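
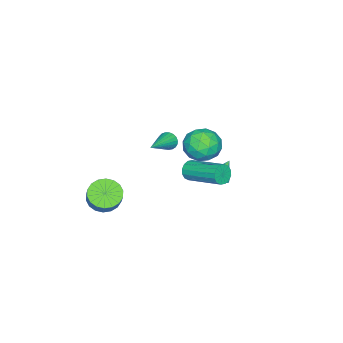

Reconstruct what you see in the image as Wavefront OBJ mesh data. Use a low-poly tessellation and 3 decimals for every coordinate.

v 1.652 2.184 0.836
v 1.874 1.953 1.344
v 2.25 3.966 2.092
v 2.028 4.196 1.584
v 2.118 1.978 1.154
v 2.494 3.991 1.901
v 2.237 2.058 0.878
v 2.614 4.071 1.626
v 2.2 2.172 0.592
v 2.576 4.185 1.339
v 2.015 2.289 0.37
v 2.392 4.301 1.118
v 1.734 2.377 0.274
v 2.11 4.39 1.022
v 1.43 2.414 0.328
v 1.806 4.427 1.076
v 1.186 2.389 0.519
v 1.562 4.402 1.266
v 1.066 2.309 0.794
v 1.443 4.322 1.542
v 1.104 2.195 1.081
v 1.48 4.208 1.828
v 1.288 2.079 1.302
v 1.665 4.091 2.05
v 1.57 1.99 1.398
v 1.946 4.003 2.146
v -2.081 1.918 -0.131
v -1.637 1.472 0.763
v -2.023 0.348 -0.943
v -1.579 -0.098 -0.049
v -2.62 0.236 -0.034
v -2.656 1.206 0.469
v -1.004 0.614 -0.649
v -1.04 1.584 -0.146
v -0.971 0.666 0.443
v -1.969 0.432 0.823
v -1.691 1.388 -1.003
v -2.689 1.154 -0.623
v -1.864 1.833 0.388
v -1.796 -0.013 -0.568
v -2.408 0.183 -0.558
v -2.146 -0.079 -0.033
v -2.463 1.677 0.214
v -2.202 1.415 0.74
v -2.78 0.688 0.271
v -1.458 0.405 -0.92
v -1.197 0.143 -0.394
v -1.514 1.899 -0.147
v -1.252 1.637 0.378
v -0.88 1.132 -0.451
v -1.212 1.097 0.725
v -1.177 0.174 0.247
v -0.84 0.592 -0.105
v -0.861 1.163 0.19
v -1.798 0.96 0.948
v -1.764 0.037 0.471
v -2.376 0.233 0.48
v -2.397 0.803 0.775
v -1.407 0.486 0.76
v -1.896 1.783 -0.651
v -1.862 0.86 -1.128
v -1.263 1.017 -0.955
v -1.284 1.587 -0.66
v -2.483 1.646 -0.427
v -2.448 0.723 -0.905
v -2.799 0.657 -0.37
v -2.82 1.228 -0.075
v -2.253 1.334 -0.94
v -3.33 -2.001 -1.919
v -3.134 -2.316 -2.365
v -1.39 -1.919 -1.121
v -3.109 -2.091 -2.448
v -3.123 -1.85 -2.439
v -3.172 -1.636 -2.341
v -3.249 -1.484 -2.17
v -3.34 -1.422 -1.955
v -3.429 -1.46 -1.734
v -3.501 -1.592 -1.545
v -3.544 -1.794 -1.421
v -3.55 -2.032 -1.383
v -3.517 -2.265 -1.438
v -3.453 -2.452 -1.575
v -3.367 -2.561 -1.773
v -3.275 -2.573 -1.995
v -3.192 -2.486 -2.205
v 0.395 3.071 -0.24
v 0.765 2.693 0.065
v -0.135 3.389 0.8
v 0.911 2.946 0.062
v 0.938 3.228 -0.011
v 0.841 3.473 -0.136
v 0.642 3.627 -0.284
v 0.387 3.652 -0.423
v 0.133 3.545 -0.519
v -0.061 3.329 -0.552
v -0.15 3.053 -0.513
v -0.114 2.782 -0.411
v 0.039 2.577 -0.271
v 0.273 2.485 -0.123
v 0.535 2.527 -0.002
v 1.075 -3.279 -3.98
v 1.702 -3.977 -4.031
v 2.313 -3.498 -3.051
v 1.685 -2.801 -3
v 1.869 -3.684 -4.278
v 2.48 -3.205 -3.298
v 1.878 -3.31 -4.466
v 2.489 -2.831 -3.486
v 1.729 -2.93 -4.558
v 2.339 -2.452 -3.578
v 1.449 -2.62 -4.535
v 2.06 -2.141 -3.556
v 1.095 -2.44 -4.403
v 1.706 -1.961 -3.423
v 0.738 -2.426 -4.186
v 1.349 -1.948 -3.207
v 0.447 -2.582 -3.929
v 1.058 -2.103 -2.949
v 0.28 -2.875 -3.682
v 0.891 -2.396 -2.702
v 0.271 -3.249 -3.494
v 0.882 -2.77 -2.514
v 0.421 -3.628 -3.402
v 1.031 -3.15 -2.422
v 0.7 -3.939 -3.424
v 1.311 -3.46 -2.445
v 1.054 -4.119 -3.557
v 1.665 -3.64 -2.577
v 1.411 -4.132 -3.773
v 2.022 -3.654 -2.794
f 2 1 5
f 2 5 3
f 3 5 6
f 3 6 4
f 5 1 7
f 5 7 6
f 6 7 8
f 6 8 4
f 7 1 9
f 7 9 8
f 8 9 10
f 8 10 4
f 9 1 11
f 9 11 10
f 10 11 12
f 10 12 4
f 11 1 13
f 11 13 12
f 12 13 14
f 12 14 4
f 13 1 15
f 13 15 14
f 14 15 16
f 14 16 4
f 15 1 17
f 15 17 16
f 16 17 18
f 16 18 4
f 17 1 19
f 17 19 18
f 18 19 20
f 18 20 4
f 19 1 21
f 19 21 20
f 20 21 22
f 20 22 4
f 21 1 23
f 21 23 22
f 22 23 24
f 22 24 4
f 23 1 25
f 23 25 24
f 24 25 26
f 24 26 4
f 25 1 2
f 25 2 26
f 26 2 3
f 26 3 4
f 27 64 43
f 64 38 67
f 43 67 32
f 64 67 43
f 27 43 39
f 43 32 44
f 39 44 28
f 43 44 39
f 27 39 48
f 39 28 49
f 48 49 34
f 39 49 48
f 27 48 60
f 48 34 63
f 60 63 37
f 48 63 60
f 27 60 64
f 60 37 68
f 64 68 38
f 60 68 64
f 28 44 55
f 44 32 58
f 55 58 36
f 44 58 55
f 32 67 45
f 67 38 66
f 45 66 31
f 67 66 45
f 38 68 65
f 68 37 61
f 65 61 29
f 68 61 65
f 37 63 62
f 63 34 50
f 62 50 33
f 63 50 62
f 34 49 54
f 49 28 51
f 54 51 35
f 49 51 54
f 30 56 42
f 56 36 57
f 42 57 31
f 56 57 42
f 30 42 40
f 42 31 41
f 40 41 29
f 42 41 40
f 30 40 47
f 40 29 46
f 47 46 33
f 40 46 47
f 30 47 52
f 47 33 53
f 52 53 35
f 47 53 52
f 30 52 56
f 52 35 59
f 56 59 36
f 52 59 56
f 31 57 45
f 57 36 58
f 45 58 32
f 57 58 45
f 29 41 65
f 41 31 66
f 65 66 38
f 41 66 65
f 33 46 62
f 46 29 61
f 62 61 37
f 46 61 62
f 35 53 54
f 53 33 50
f 54 50 34
f 53 50 54
f 36 59 55
f 59 35 51
f 55 51 28
f 59 51 55
f 70 69 72
f 70 72 71
f 72 69 73
f 72 73 71
f 73 69 74
f 73 74 71
f 74 69 75
f 74 75 71
f 75 69 76
f 75 76 71
f 76 69 77
f 76 77 71
f 77 69 78
f 77 78 71
f 78 69 79
f 78 79 71
f 79 69 80
f 79 80 71
f 80 69 81
f 80 81 71
f 81 69 82
f 81 82 71
f 82 69 83
f 82 83 71
f 83 69 84
f 83 84 71
f 84 69 85
f 84 85 71
f 85 69 70
f 85 70 71
f 87 86 89
f 87 89 88
f 89 86 90
f 89 90 88
f 90 86 91
f 90 91 88
f 91 86 92
f 91 92 88
f 92 86 93
f 92 93 88
f 93 86 94
f 93 94 88
f 94 86 95
f 94 95 88
f 95 86 96
f 95 96 88
f 96 86 97
f 96 97 88
f 97 86 98
f 97 98 88
f 98 86 99
f 98 99 88
f 99 86 100
f 99 100 88
f 100 86 87
f 100 87 88
f 102 101 105
f 102 105 103
f 103 105 106
f 103 106 104
f 105 101 107
f 105 107 106
f 106 107 108
f 106 108 104
f 107 101 109
f 107 109 108
f 108 109 110
f 108 110 104
f 109 101 111
f 109 111 110
f 110 111 112
f 110 112 104
f 111 101 113
f 111 113 112
f 112 113 114
f 112 114 104
f 113 101 115
f 113 115 114
f 114 115 116
f 114 116 104
f 115 101 117
f 115 117 116
f 116 117 118
f 116 118 104
f 117 101 119
f 117 119 118
f 118 119 120
f 118 120 104
f 119 101 121
f 119 121 120
f 120 121 122
f 120 122 104
f 121 101 123
f 121 123 122
f 122 123 124
f 122 124 104
f 123 101 125
f 123 125 124
f 124 125 126
f 124 126 104
f 125 101 127
f 125 127 126
f 126 127 128
f 126 128 104
f 127 101 129
f 127 129 128
f 128 129 130
f 128 130 104
f 129 101 102
f 129 102 130
f 130 102 103
f 130 103 104



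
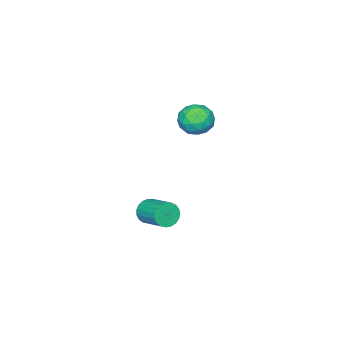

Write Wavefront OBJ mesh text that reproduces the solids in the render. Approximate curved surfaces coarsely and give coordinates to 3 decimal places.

v -3.558 -0.326 3.341
v -2.631 -0.731 2.985
v -3.789 -1.729 4.335
v -2.862 -2.134 3.979
v -2.86 -1.272 4.617
v -2.718 -0.405 4.003
v -3.702 -2.055 3.317
v -3.56 -1.188 2.703
v -2.72 -1.8 2.97
v -2.2 -1.316 3.773
v -4.22 -1.144 3.547
v -3.7 -0.66 4.35
v -3.074 -0.405 3.076
v -3.346 -2.055 4.244
v -3.345 -1.548 4.62
v -2.8 -1.786 4.41
v -3.125 -0.214 3.674
v -2.58 -0.452 3.464
v -2.715 -0.77 4.424
v -3.84 -2.008 3.856
v -3.295 -2.246 3.646
v -3.62 -0.674 2.91
v -3.075 -0.912 2.7
v -3.705 -1.69 2.896
v -2.582 -1.271 2.857
v -2.718 -2.096 3.442
v -3.212 -2.05 3.053
v -3.128 -1.54 2.692
v -2.276 -0.987 3.329
v -2.412 -1.812 3.914
v -2.411 -1.305 4.289
v -2.327 -0.796 3.928
v -2.329 -1.615 3.321
v -4.008 -0.648 3.406
v -4.144 -1.473 3.991
v -4.093 -1.664 3.392
v -4.009 -1.155 3.031
v -3.702 -0.364 3.878
v -3.838 -1.189 4.463
v -3.292 -0.92 4.628
v -3.208 -0.41 4.267
v -4.091 -0.845 3.999
v -1.474 -3.034 -3.5
v -1.025 -3.384 -2.91
v -0.636 -1.777 -2.251
v -1.086 -1.426 -2.84
v -0.794 -3.338 -3.157
v -0.406 -1.731 -2.498
v -0.681 -3.24 -3.464
v -0.293 -1.633 -2.805
v -0.706 -3.106 -3.776
v -0.317 -1.499 -3.117
v -0.863 -2.959 -4.041
v -0.474 -1.352 -3.382
v -1.126 -2.825 -4.212
v -0.737 -1.218 -3.553
v -1.449 -2.728 -4.26
v -1.061 -1.121 -3.601
v -1.776 -2.683 -4.176
v -1.388 -1.076 -3.517
v -2.052 -2.699 -3.976
v -1.663 -1.092 -3.317
v -2.227 -2.772 -3.693
v -1.839 -1.165 -3.034
v -2.272 -2.891 -3.376
v -1.884 -1.284 -2.717
v -2.18 -3.035 -3.081
v -1.791 -1.428 -2.422
v -1.965 -3.178 -2.859
v -1.576 -1.571 -2.199
v -1.665 -3.296 -2.747
v -1.277 -1.689 -2.087
v -1.333 -3.369 -2.765
v -0.944 -1.762 -2.106
f 1 38 17
f 38 12 41
f 17 41 6
f 38 41 17
f 1 17 13
f 17 6 18
f 13 18 2
f 17 18 13
f 1 13 22
f 13 2 23
f 22 23 8
f 13 23 22
f 1 22 34
f 22 8 37
f 34 37 11
f 22 37 34
f 1 34 38
f 34 11 42
f 38 42 12
f 34 42 38
f 2 18 29
f 18 6 32
f 29 32 10
f 18 32 29
f 6 41 19
f 41 12 40
f 19 40 5
f 41 40 19
f 12 42 39
f 42 11 35
f 39 35 3
f 42 35 39
f 11 37 36
f 37 8 24
f 36 24 7
f 37 24 36
f 8 23 28
f 23 2 25
f 28 25 9
f 23 25 28
f 4 30 16
f 30 10 31
f 16 31 5
f 30 31 16
f 4 16 14
f 16 5 15
f 14 15 3
f 16 15 14
f 4 14 21
f 14 3 20
f 21 20 7
f 14 20 21
f 4 21 26
f 21 7 27
f 26 27 9
f 21 27 26
f 4 26 30
f 26 9 33
f 30 33 10
f 26 33 30
f 5 31 19
f 31 10 32
f 19 32 6
f 31 32 19
f 3 15 39
f 15 5 40
f 39 40 12
f 15 40 39
f 7 20 36
f 20 3 35
f 36 35 11
f 20 35 36
f 9 27 28
f 27 7 24
f 28 24 8
f 27 24 28
f 10 33 29
f 33 9 25
f 29 25 2
f 33 25 29
f 44 43 47
f 44 47 45
f 45 47 48
f 45 48 46
f 47 43 49
f 47 49 48
f 48 49 50
f 48 50 46
f 49 43 51
f 49 51 50
f 50 51 52
f 50 52 46
f 51 43 53
f 51 53 52
f 52 53 54
f 52 54 46
f 53 43 55
f 53 55 54
f 54 55 56
f 54 56 46
f 55 43 57
f 55 57 56
f 56 57 58
f 56 58 46
f 57 43 59
f 57 59 58
f 58 59 60
f 58 60 46
f 59 43 61
f 59 61 60
f 60 61 62
f 60 62 46
f 61 43 63
f 61 63 62
f 62 63 64
f 62 64 46
f 63 43 65
f 63 65 64
f 64 65 66
f 64 66 46
f 65 43 67
f 65 67 66
f 66 67 68
f 66 68 46
f 67 43 69
f 67 69 68
f 68 69 70
f 68 70 46
f 69 43 71
f 69 71 70
f 70 71 72
f 70 72 46
f 71 43 73
f 71 73 72
f 72 73 74
f 72 74 46
f 73 43 44
f 73 44 74
f 74 44 45
f 74 45 46



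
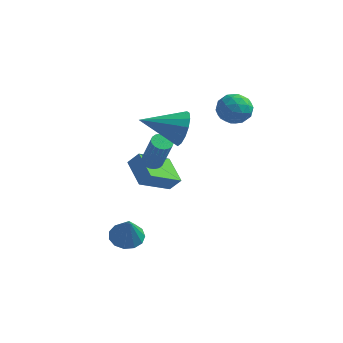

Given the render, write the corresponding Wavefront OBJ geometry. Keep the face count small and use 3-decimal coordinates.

v 0.302 0.917 0.834
v 0.646 1.319 0.817
v 1.383 0.766 2.649
v 1.038 0.363 2.666
v 0.458 1.415 0.922
v 1.195 0.862 2.753
v 0.239 1.413 1.009
v 0.975 0.86 2.841
v 0.032 1.312 1.062
v 0.769 0.759 2.894
v -0.121 1.133 1.07
v 0.616 0.58 2.901
v -0.191 0.911 1.031
v 0.546 0.358 2.862
v -0.163 0.69 0.953
v 0.574 0.137 2.784
v -0.043 0.514 0.851
v 0.694 -0.039 2.683
v 0.145 0.418 0.747
v 0.882 -0.135 2.578
v 0.365 0.42 0.659
v 1.101 -0.133 2.491
v 0.571 0.521 0.606
v 1.308 -0.032 2.438
v 0.724 0.7 0.599
v 1.461 0.147 2.43
v 0.794 0.922 0.638
v 1.531 0.369 2.469
v 0.766 1.143 0.716
v 1.503 0.59 2.547
v 3.304 3.946 3.551
v 3.995 3.444 3.197
v 2.985 2.836 4.503
v 3.676 2.334 4.149
v 3.862 3.091 4.646
v 4.06 3.778 4.058
v 2.92 2.502 3.642
v 3.118 3.189 3.054
v 3.758 2.552 3.253
v 4.341 2.916 3.873
v 2.639 3.364 3.827
v 3.222 3.728 4.447
v 3.677 3.793 3.291
v 3.303 2.487 4.409
v 3.412 2.933 4.702
v 3.818 2.637 4.493
v 3.715 3.989 3.796
v 4.122 3.694 3.588
v 4.044 3.486 4.44
v 2.858 2.586 4.112
v 3.265 2.291 3.904
v 3.162 3.643 3.207
v 3.568 3.347 2.998
v 2.936 2.794 3.26
v 3.945 2.973 3.115
v 3.757 2.32 3.675
v 3.313 2.419 3.377
v 3.429 2.823 3.031
v 4.287 3.187 3.48
v 4.1 2.534 4.039
v 4.209 2.98 4.332
v 4.325 3.383 3.986
v 4.148 2.662 3.513
v 2.88 3.746 3.661
v 2.693 3.093 4.22
v 2.655 2.897 3.714
v 2.771 3.3 3.368
v 3.223 3.96 4.025
v 3.035 3.307 4.585
v 3.551 3.457 4.669
v 3.667 3.861 4.323
v 2.832 3.618 4.187
v 0.15 -1.767 -2.629
v 0.634 -1.097 -2.48
v 0.55 -2.393 -1.111
v 0.202 -0.987 -2.321
v -0.246 -1.125 -2.26
v -0.569 -1.467 -2.316
v -0.664 -1.904 -2.471
v -0.5 -2.297 -2.677
v -0.129 -2.523 -2.867
v 0.329 -2.508 -2.982
v 0.731 -2.258 -2.985
v 0.949 -1.852 -2.875
v 0.913 -1.42 -2.687
v -0.184 0.481 -0.612
v -1.216 1.524 0.025
v 0.722 2.024 -1.673
v -0.31 3.067 -1.036
v 0.35 0.613 0.036
v -0.682 1.656 0.673
v 1.256 2.156 -1.025
v 0.224 3.199 -0.388
v 1.951 0.533 3.636
v 2.408 0.318 4.51
v 0.209 -0.373 4.324
v 2.192 0.789 4.583
v 1.911 1.191 4.401
v 1.641 1.416 4.015
v 1.454 1.405 3.527
v 1.4 1.161 3.068
v 1.493 0.748 2.761
v 1.71 0.277 2.689
v 1.99 -0.125 2.871
v 2.26 -0.351 3.257
v 2.448 -0.34 3.745
v 2.502 -0.095 4.204
f 2 1 5
f 2 5 3
f 3 5 6
f 3 6 4
f 5 1 7
f 5 7 6
f 6 7 8
f 6 8 4
f 7 1 9
f 7 9 8
f 8 9 10
f 8 10 4
f 9 1 11
f 9 11 10
f 10 11 12
f 10 12 4
f 11 1 13
f 11 13 12
f 12 13 14
f 12 14 4
f 13 1 15
f 13 15 14
f 14 15 16
f 14 16 4
f 15 1 17
f 15 17 16
f 16 17 18
f 16 18 4
f 17 1 19
f 17 19 18
f 18 19 20
f 18 20 4
f 19 1 21
f 19 21 20
f 20 21 22
f 20 22 4
f 21 1 23
f 21 23 22
f 22 23 24
f 22 24 4
f 23 1 25
f 23 25 24
f 24 25 26
f 24 26 4
f 25 1 27
f 25 27 26
f 26 27 28
f 26 28 4
f 27 1 29
f 27 29 28
f 28 29 30
f 28 30 4
f 29 1 2
f 29 2 30
f 30 2 3
f 30 3 4
f 31 68 47
f 68 42 71
f 47 71 36
f 68 71 47
f 31 47 43
f 47 36 48
f 43 48 32
f 47 48 43
f 31 43 52
f 43 32 53
f 52 53 38
f 43 53 52
f 31 52 64
f 52 38 67
f 64 67 41
f 52 67 64
f 31 64 68
f 64 41 72
f 68 72 42
f 64 72 68
f 32 48 59
f 48 36 62
f 59 62 40
f 48 62 59
f 36 71 49
f 71 42 70
f 49 70 35
f 71 70 49
f 42 72 69
f 72 41 65
f 69 65 33
f 72 65 69
f 41 67 66
f 67 38 54
f 66 54 37
f 67 54 66
f 38 53 58
f 53 32 55
f 58 55 39
f 53 55 58
f 34 60 46
f 60 40 61
f 46 61 35
f 60 61 46
f 34 46 44
f 46 35 45
f 44 45 33
f 46 45 44
f 34 44 51
f 44 33 50
f 51 50 37
f 44 50 51
f 34 51 56
f 51 37 57
f 56 57 39
f 51 57 56
f 34 56 60
f 56 39 63
f 60 63 40
f 56 63 60
f 35 61 49
f 61 40 62
f 49 62 36
f 61 62 49
f 33 45 69
f 45 35 70
f 69 70 42
f 45 70 69
f 37 50 66
f 50 33 65
f 66 65 41
f 50 65 66
f 39 57 58
f 57 37 54
f 58 54 38
f 57 54 58
f 40 63 59
f 63 39 55
f 59 55 32
f 63 55 59
f 74 73 76
f 74 76 75
f 76 73 77
f 76 77 75
f 77 73 78
f 77 78 75
f 78 73 79
f 78 79 75
f 79 73 80
f 79 80 75
f 80 73 81
f 80 81 75
f 81 73 82
f 81 82 75
f 82 73 83
f 82 83 75
f 83 73 84
f 83 84 75
f 84 73 85
f 84 85 75
f 85 73 74
f 85 74 75
f 87 89 86
f 90 87 86
f 86 89 88
f 88 90 86
f 87 93 89
f 91 87 90
f 91 93 87
f 89 93 88
f 92 90 88
f 88 93 92
f 92 91 90
f 93 91 92
f 95 94 97
f 95 97 96
f 97 94 98
f 97 98 96
f 98 94 99
f 98 99 96
f 99 94 100
f 99 100 96
f 100 94 101
f 100 101 96
f 101 94 102
f 101 102 96
f 102 94 103
f 102 103 96
f 103 94 104
f 103 104 96
f 104 94 105
f 104 105 96
f 105 94 106
f 105 106 96
f 106 94 107
f 106 107 96
f 107 94 95
f 107 95 96



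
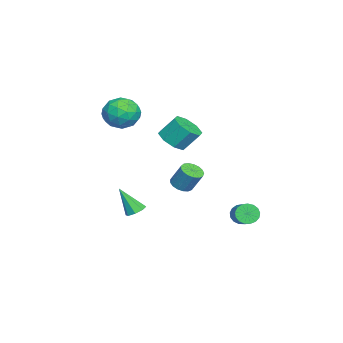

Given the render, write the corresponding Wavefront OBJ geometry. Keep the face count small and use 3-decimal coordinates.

v 2.302 -0.159 2.126
v 3.135 0.099 2.008
v 3.03 0.898 3.015
v 2.198 0.639 3.134
v 2.697 0.476 1.663
v 2.592 1.275 2.67
v 2.027 0.481 1.59
v 1.922 1.28 2.597
v 1.519 0.111 1.831
v 1.414 0.91 2.838
v 1.47 -0.418 2.245
v 1.365 0.381 3.252
v 1.908 -0.795 2.59
v 1.803 0.004 3.597
v 2.578 -0.8 2.663
v 2.473 -0.001 3.67
v 3.086 -0.43 2.422
v 2.981 0.369 3.429
v -1.485 -2.518 2.423
v -0.832 -2.975 1.673
v -2.008 -4.125 2.947
v -1.355 -4.582 2.197
v -0.922 -4.069 3.061
v -0.598 -3.076 2.737
v -2.242 -4.024 1.883
v -1.918 -3.031 1.559
v -1.3 -3.905 1.34
v -0.484 -3.934 2.067
v -2.356 -3.166 2.553
v -1.54 -3.195 3.28
v -1.112 -2.606 2.002
v -1.728 -4.494 2.618
v -1.472 -4.193 3.125
v -1.089 -4.462 2.685
v -0.975 -2.665 2.627
v -0.592 -2.934 2.186
v -0.644 -3.577 3.002
v -2.248 -4.166 2.434
v -1.865 -4.435 1.993
v -1.751 -2.638 1.935
v -1.368 -2.907 1.495
v -2.196 -3.523 1.618
v -1.004 -3.421 1.366
v -1.312 -4.365 1.674
v -1.833 -4.037 1.489
v -1.643 -3.454 1.299
v -0.525 -3.438 1.793
v -0.832 -4.382 2.101
v -0.577 -4.081 2.609
v -0.387 -3.497 2.418
v -0.8 -3.985 1.597
v -2.008 -2.718 2.519
v -2.315 -3.662 2.827
v -2.453 -3.603 2.202
v -2.263 -3.019 2.011
v -1.528 -2.735 2.946
v -1.836 -3.679 3.254
v -1.197 -3.646 3.321
v -1.007 -3.063 3.131
v -2.04 -3.115 3.023
v -1.478 -0.403 -2.589
v -1.08 0.019 -2.904
v -0.824 0.644 -1.747
v -1.222 0.223 -1.431
v -1.364 0.158 -2.917
v -1.107 0.783 -1.76
v -1.673 0.169 -2.854
v -1.416 0.794 -1.697
v -1.938 0.049 -2.731
v -1.681 0.674 -1.574
v -2.097 -0.174 -2.575
v -1.841 0.451 -1.417
v -2.115 -0.45 -2.422
v -1.858 0.175 -1.265
v -1.987 -0.715 -2.307
v -1.73 -0.09 -1.15
v -1.742 -0.908 -2.257
v -1.486 -0.283 -1.1
v -1.437 -0.986 -2.283
v -1.181 -0.361 -1.125
v -1.141 -0.93 -2.379
v -0.885 -0.305 -1.221
v -0.923 -0.753 -2.523
v -0.666 -0.128 -1.365
v -0.832 -0.496 -2.682
v -0.575 0.129 -1.525
v -0.888 -0.217 -2.82
v -0.632 0.408 -1.662
v 0.377 -2.423 -3.875
v 0.88 -2.714 -4.025
v 0.303 -3.317 -2.385
v 0.964 -2.329 -3.79
v 0.704 -1.998 -3.604
v 0.252 -1.917 -3.578
v -0.126 -2.132 -3.726
v -0.209 -2.517 -3.961
v 0.051 -2.847 -4.146
v 0.502 -2.929 -4.173
v -0.837 2.893 -4.204
v -0.454 2.519 -4.59
v 0.441 2.933 -4.101
v 0.057 3.307 -3.716
v -0.488 2.787 -4.754
v 0.407 3.201 -4.266
v -0.602 3.079 -4.792
v 0.292 3.493 -4.304
v -0.77 3.328 -4.696
v 0.124 3.742 -4.207
v -0.954 3.478 -4.487
v -0.059 3.892 -3.998
v -1.11 3.494 -4.213
v -0.216 3.908 -3.725
v -1.205 3.372 -3.937
v -0.31 3.786 -3.449
v -1.215 3.141 -3.722
v -0.32 3.554 -3.234
v -1.138 2.852 -3.618
v -0.244 3.266 -3.13
v -0.993 2.573 -3.648
v -0.098 2.987 -3.16
v -0.812 2.368 -3.806
v 0.083 2.781 -3.317
v -0.637 2.283 -4.054
v 0.258 2.696 -3.566
v -0.508 2.337 -4.337
v 0.387 2.751 -3.849
f 2 1 5
f 2 5 3
f 3 5 6
f 3 6 4
f 5 1 7
f 5 7 6
f 6 7 8
f 6 8 4
f 7 1 9
f 7 9 8
f 8 9 10
f 8 10 4
f 9 1 11
f 9 11 10
f 10 11 12
f 10 12 4
f 11 1 13
f 11 13 12
f 12 13 14
f 12 14 4
f 13 1 15
f 13 15 14
f 14 15 16
f 14 16 4
f 15 1 17
f 15 17 16
f 16 17 18
f 16 18 4
f 17 1 2
f 17 2 18
f 18 2 3
f 18 3 4
f 19 56 35
f 56 30 59
f 35 59 24
f 56 59 35
f 19 35 31
f 35 24 36
f 31 36 20
f 35 36 31
f 19 31 40
f 31 20 41
f 40 41 26
f 31 41 40
f 19 40 52
f 40 26 55
f 52 55 29
f 40 55 52
f 19 52 56
f 52 29 60
f 56 60 30
f 52 60 56
f 20 36 47
f 36 24 50
f 47 50 28
f 36 50 47
f 24 59 37
f 59 30 58
f 37 58 23
f 59 58 37
f 30 60 57
f 60 29 53
f 57 53 21
f 60 53 57
f 29 55 54
f 55 26 42
f 54 42 25
f 55 42 54
f 26 41 46
f 41 20 43
f 46 43 27
f 41 43 46
f 22 48 34
f 48 28 49
f 34 49 23
f 48 49 34
f 22 34 32
f 34 23 33
f 32 33 21
f 34 33 32
f 22 32 39
f 32 21 38
f 39 38 25
f 32 38 39
f 22 39 44
f 39 25 45
f 44 45 27
f 39 45 44
f 22 44 48
f 44 27 51
f 48 51 28
f 44 51 48
f 23 49 37
f 49 28 50
f 37 50 24
f 49 50 37
f 21 33 57
f 33 23 58
f 57 58 30
f 33 58 57
f 25 38 54
f 38 21 53
f 54 53 29
f 38 53 54
f 27 45 46
f 45 25 42
f 46 42 26
f 45 42 46
f 28 51 47
f 51 27 43
f 47 43 20
f 51 43 47
f 62 61 65
f 62 65 63
f 63 65 66
f 63 66 64
f 65 61 67
f 65 67 66
f 66 67 68
f 66 68 64
f 67 61 69
f 67 69 68
f 68 69 70
f 68 70 64
f 69 61 71
f 69 71 70
f 70 71 72
f 70 72 64
f 71 61 73
f 71 73 72
f 72 73 74
f 72 74 64
f 73 61 75
f 73 75 74
f 74 75 76
f 74 76 64
f 75 61 77
f 75 77 76
f 76 77 78
f 76 78 64
f 77 61 79
f 77 79 78
f 78 79 80
f 78 80 64
f 79 61 81
f 79 81 80
f 80 81 82
f 80 82 64
f 81 61 83
f 81 83 82
f 82 83 84
f 82 84 64
f 83 61 85
f 83 85 84
f 84 85 86
f 84 86 64
f 85 61 87
f 85 87 86
f 86 87 88
f 86 88 64
f 87 61 62
f 87 62 88
f 88 62 63
f 88 63 64
f 90 89 92
f 90 92 91
f 92 89 93
f 92 93 91
f 93 89 94
f 93 94 91
f 94 89 95
f 94 95 91
f 95 89 96
f 95 96 91
f 96 89 97
f 96 97 91
f 97 89 98
f 97 98 91
f 98 89 90
f 98 90 91
f 100 99 103
f 100 103 101
f 101 103 104
f 101 104 102
f 103 99 105
f 103 105 104
f 104 105 106
f 104 106 102
f 105 99 107
f 105 107 106
f 106 107 108
f 106 108 102
f 107 99 109
f 107 109 108
f 108 109 110
f 108 110 102
f 109 99 111
f 109 111 110
f 110 111 112
f 110 112 102
f 111 99 113
f 111 113 112
f 112 113 114
f 112 114 102
f 113 99 115
f 113 115 114
f 114 115 116
f 114 116 102
f 115 99 117
f 115 117 116
f 116 117 118
f 116 118 102
f 117 99 119
f 117 119 118
f 118 119 120
f 118 120 102
f 119 99 121
f 119 121 120
f 120 121 122
f 120 122 102
f 121 99 123
f 121 123 122
f 122 123 124
f 122 124 102
f 123 99 125
f 123 125 124
f 124 125 126
f 124 126 102
f 125 99 100
f 125 100 126
f 126 100 101
f 126 101 102



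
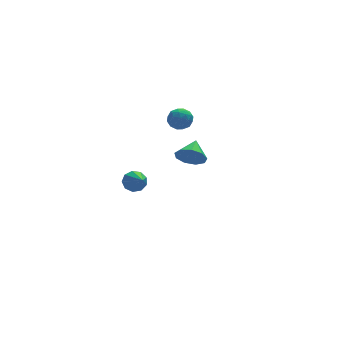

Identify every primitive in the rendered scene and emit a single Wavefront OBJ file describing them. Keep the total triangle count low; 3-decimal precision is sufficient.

v -1.504 -3.596 2.226
v -0.879 -3.757 1.787
v -0.936 -2.724 2.714
v -1.195 -3.41 1.534
v -1.656 -3.149 1.604
v -2.045 -3.098 1.966
v -2.181 -3.28 2.448
v -2.001 -3.61 2.827
v -1.587 -3.933 2.924
v -1.135 -4.099 2.694
v -0.855 -4.029 2.245
v -0.257 2.709 1.363
v 0.238 2.407 1.743
v -0.318 1.793 0.717
v 0.177 1.491 1.097
v -0.451 1.603 1.371
v -0.413 2.169 1.77
v 0.333 2.031 0.69
v 0.371 2.597 1.089
v 0.603 1.988 1.328
v 0.119 1.724 1.749
v -0.199 2.476 0.711
v -0.683 2.212 1.132
v -0.004 2.639 1.61
v -0.076 1.561 0.85
v -0.445 1.627 1.011
v -0.154 1.45 1.235
v -0.387 2.499 1.625
v -0.096 2.321 1.849
v -0.501 1.849 1.63
v 0.016 1.879 0.611
v 0.307 1.701 0.835
v 0.074 2.75 1.225
v 0.365 2.573 1.449
v 0.421 2.351 0.83
v 0.502 2.215 1.589
v 0.466 1.676 1.21
v 0.557 1.993 0.97
v 0.579 2.326 1.205
v 0.217 2.06 1.837
v 0.181 1.521 1.457
v -0.188 1.587 1.618
v -0.166 1.92 1.852
v 0.431 1.813 1.592
v -0.261 2.679 1.003
v -0.297 2.14 0.623
v 0.086 2.28 0.608
v 0.108 2.613 0.842
v -0.546 2.524 1.25
v -0.582 1.985 0.871
v -0.659 1.874 1.255
v -0.637 2.207 1.49
v -0.511 2.387 0.868
v -1.939 3.618 -3.873
v -1.523 3.891 -3.439
v -2.041 1.922 -2.707
v -1.949 3.992 -3.329
v -2.37 3.918 -3.473
v -2.59 3.704 -3.804
v -2.506 3.449 -4.167
v -2.156 3.274 -4.392
v -1.705 3.259 -4.375
v -1.364 3.412 -4.122
v -1.292 3.662 -3.753
f 2 1 4
f 2 4 3
f 4 1 5
f 4 5 3
f 5 1 6
f 5 6 3
f 6 1 7
f 6 7 3
f 7 1 8
f 7 8 3
f 8 1 9
f 8 9 3
f 9 1 10
f 9 10 3
f 10 1 11
f 10 11 3
f 11 1 2
f 11 2 3
f 12 49 28
f 49 23 52
f 28 52 17
f 49 52 28
f 12 28 24
f 28 17 29
f 24 29 13
f 28 29 24
f 12 24 33
f 24 13 34
f 33 34 19
f 24 34 33
f 12 33 45
f 33 19 48
f 45 48 22
f 33 48 45
f 12 45 49
f 45 22 53
f 49 53 23
f 45 53 49
f 13 29 40
f 29 17 43
f 40 43 21
f 29 43 40
f 17 52 30
f 52 23 51
f 30 51 16
f 52 51 30
f 23 53 50
f 53 22 46
f 50 46 14
f 53 46 50
f 22 48 47
f 48 19 35
f 47 35 18
f 48 35 47
f 19 34 39
f 34 13 36
f 39 36 20
f 34 36 39
f 15 41 27
f 41 21 42
f 27 42 16
f 41 42 27
f 15 27 25
f 27 16 26
f 25 26 14
f 27 26 25
f 15 25 32
f 25 14 31
f 32 31 18
f 25 31 32
f 15 32 37
f 32 18 38
f 37 38 20
f 32 38 37
f 15 37 41
f 37 20 44
f 41 44 21
f 37 44 41
f 16 42 30
f 42 21 43
f 30 43 17
f 42 43 30
f 14 26 50
f 26 16 51
f 50 51 23
f 26 51 50
f 18 31 47
f 31 14 46
f 47 46 22
f 31 46 47
f 20 38 39
f 38 18 35
f 39 35 19
f 38 35 39
f 21 44 40
f 44 20 36
f 40 36 13
f 44 36 40
f 55 54 57
f 55 57 56
f 57 54 58
f 57 58 56
f 58 54 59
f 58 59 56
f 59 54 60
f 59 60 56
f 60 54 61
f 60 61 56
f 61 54 62
f 61 62 56
f 62 54 63
f 62 63 56
f 63 54 64
f 63 64 56
f 64 54 55
f 64 55 56



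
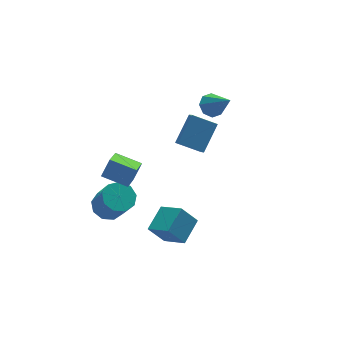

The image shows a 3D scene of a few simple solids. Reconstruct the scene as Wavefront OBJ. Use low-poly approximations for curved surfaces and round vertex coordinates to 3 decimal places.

v -3.355 0.137 -3.719
v -2.814 -0.447 -4.14
v -2.683 -1.52 -2.481
v -3.225 -0.937 -2.061
v -2.48 -0.001 -3.877
v -2.349 -1.075 -2.219
v -2.556 0.509 -3.541
v -2.425 -0.564 -1.883
v -3.005 0.845 -3.288
v -2.874 -0.228 -1.63
v -3.619 0.85 -3.237
v -3.488 -0.224 -1.579
v -4.109 0.521 -3.411
v -3.978 -0.553 -1.753
v -4.247 0.012 -3.73
v -4.116 -1.062 -2.071
v -3.967 -0.438 -4.043
v -3.836 -1.512 -2.385
v -3.402 -0.619 -4.205
v -3.271 -1.693 -2.547
v -3.519 -2.597 0.428
v -2.953 -2.408 1.316
v -4.469 -1.603 0.821
v -3.903 -1.414 1.71
v -2.737 -1.566 -0.29
v -2.171 -1.377 0.599
v -3.687 -0.572 0.104
v -3.121 -0.383 0.992
v -0.374 -1.424 1.511
v -0.543 -2.047 2.095
v 0.765 -0.684 2.631
v 0.596 -1.307 3.215
v 0.644 -2.193 0.985
v 0.475 -2.816 1.569
v 1.783 -1.453 2.105
v 1.614 -2.076 2.689
v 3.141 1.372 0.667
v 3.823 1.281 0.395
v 3.499 0.088 1.993
v 3.799 1.685 0.792
v 3.39 1.905 1.116
v 2.835 1.813 1.177
v 2.458 1.462 0.94
v 2.482 1.059 0.543
v 2.891 0.839 0.219
v 3.446 0.931 0.157
v -1.541 -4.736 -3.136
v -2.277 -4.418 -2.087
v -2.056 -3.539 -3.859
v -2.791 -3.221 -2.81
v -0.409 -3.919 -2.59
v -1.144 -3.601 -1.541
v -0.923 -2.722 -3.313
v -1.659 -2.404 -2.264
f 2 1 5
f 2 5 3
f 3 5 6
f 3 6 4
f 5 1 7
f 5 7 6
f 6 7 8
f 6 8 4
f 7 1 9
f 7 9 8
f 8 9 10
f 8 10 4
f 9 1 11
f 9 11 10
f 10 11 12
f 10 12 4
f 11 1 13
f 11 13 12
f 12 13 14
f 12 14 4
f 13 1 15
f 13 15 14
f 14 15 16
f 14 16 4
f 15 1 17
f 15 17 16
f 16 17 18
f 16 18 4
f 17 1 19
f 17 19 18
f 18 19 20
f 18 20 4
f 19 1 2
f 19 2 20
f 20 2 3
f 20 3 4
f 22 24 21
f 25 22 21
f 21 24 23
f 23 25 21
f 22 28 24
f 26 22 25
f 26 28 22
f 24 28 23
f 27 25 23
f 23 28 27
f 27 26 25
f 28 26 27
f 30 32 29
f 33 30 29
f 29 32 31
f 31 33 29
f 30 36 32
f 34 30 33
f 34 36 30
f 32 36 31
f 35 33 31
f 31 36 35
f 35 34 33
f 36 34 35
f 38 37 40
f 38 40 39
f 40 37 41
f 40 41 39
f 41 37 42
f 41 42 39
f 42 37 43
f 42 43 39
f 43 37 44
f 43 44 39
f 44 37 45
f 44 45 39
f 45 37 46
f 45 46 39
f 46 37 38
f 46 38 39
f 48 50 47
f 51 48 47
f 47 50 49
f 49 51 47
f 48 54 50
f 52 48 51
f 52 54 48
f 50 54 49
f 53 51 49
f 49 54 53
f 53 52 51
f 54 52 53



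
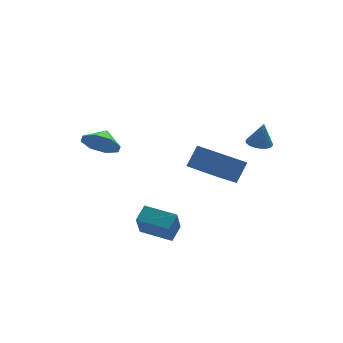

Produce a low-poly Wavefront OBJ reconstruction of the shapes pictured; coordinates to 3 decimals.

v 2.962 -3.325 1.743
v 3.333 -2.767 1.718
v 3.158 -3.395 3.057
v 3.058 -2.662 1.765
v 2.764 -2.688 1.807
v 2.509 -2.839 1.837
v 2.344 -3.087 1.848
v 2.301 -3.382 1.839
v 2.389 -3.666 1.81
v 2.591 -3.882 1.769
v 2.865 -3.987 1.722
v 3.159 -3.962 1.679
v 3.414 -3.81 1.649
v 3.58 -3.562 1.638
v 3.622 -3.267 1.648
v 3.534 -2.983 1.676
v -2.605 -1.941 -4.467
v -2.994 -2.767 -3.045
v -2.023 -1.306 -3.939
v -2.412 -2.132 -2.517
v -1.248 -2.988 -4.703
v -1.637 -3.814 -3.281
v -0.666 -2.353 -4.175
v -1.055 -3.179 -2.753
v -3.721 1.543 -0.035
v -2.863 1.394 -0.673
v -3.219 2.257 0.475
v -3.379 1.968 -0.967
v -4.096 2.293 -0.715
v -4.594 2.179 -0.065
v -4.58 1.693 0.603
v -4.063 1.119 0.898
v -3.346 0.793 0.646
v -2.849 0.908 -0.005
v 0.326 0.171 -1.461
v 1.005 0.632 -0.364
v 1.561 0.946 -2.551
v 2.24 1.406 -1.453
v 1.42 -1.526 -1.427
v 2.099 -1.066 -0.329
v 2.655 -0.752 -2.516
v 3.334 -0.291 -1.419
f 2 1 4
f 2 4 3
f 4 1 5
f 4 5 3
f 5 1 6
f 5 6 3
f 6 1 7
f 6 7 3
f 7 1 8
f 7 8 3
f 8 1 9
f 8 9 3
f 9 1 10
f 9 10 3
f 10 1 11
f 10 11 3
f 11 1 12
f 11 12 3
f 12 1 13
f 12 13 3
f 13 1 14
f 13 14 3
f 14 1 15
f 14 15 3
f 15 1 16
f 15 16 3
f 16 1 2
f 16 2 3
f 18 20 17
f 21 18 17
f 17 20 19
f 19 21 17
f 18 24 20
f 22 18 21
f 22 24 18
f 20 24 19
f 23 21 19
f 19 24 23
f 23 22 21
f 24 22 23
f 26 25 28
f 26 28 27
f 28 25 29
f 28 29 27
f 29 25 30
f 29 30 27
f 30 25 31
f 30 31 27
f 31 25 32
f 31 32 27
f 32 25 33
f 32 33 27
f 33 25 34
f 33 34 27
f 34 25 26
f 34 26 27
f 36 38 35
f 39 36 35
f 35 38 37
f 37 39 35
f 36 42 38
f 40 36 39
f 40 42 36
f 38 42 37
f 41 39 37
f 37 42 41
f 41 40 39
f 42 40 41



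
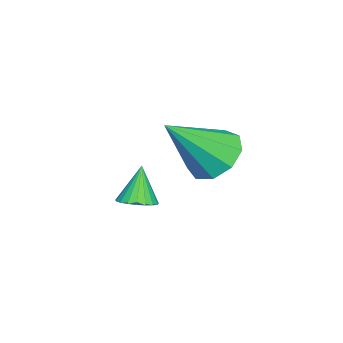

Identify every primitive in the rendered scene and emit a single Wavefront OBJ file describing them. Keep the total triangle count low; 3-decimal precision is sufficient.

v -3.054 -1.72 -0.309
v -2.612 -1.318 -0.11
v -3.586 -1.74 0.909
v -2.801 -1.156 -0.19
v -3.034 -1.091 -0.291
v -3.271 -1.135 -0.395
v -3.47 -1.28 -0.484
v -3.597 -1.501 -0.543
v -3.63 -1.76 -0.561
v -3.564 -2.013 -0.537
v -3.409 -2.214 -0.472
v -3.193 -2.33 -0.38
v -2.954 -2.341 -0.276
v -2.731 -2.244 -0.177
v -2.564 -2.057 -0.101
v -2.482 -1.811 -0.061
v -2.499 -1.55 -0.065
v -2.212 0.819 2.553
v -1.519 1.497 2.575
v -1.168 -0.299 4.107
v -2 1.649 3.007
v -2.579 1.412 3.226
v -2.987 0.898 3.131
v -3.032 0.346 2.765
v -2.694 0.016 2.3
v -2.13 0.061 1.953
v -1.604 0.46 1.887
v -1.363 1.028 2.133
f 2 1 4
f 2 4 3
f 4 1 5
f 4 5 3
f 5 1 6
f 5 6 3
f 6 1 7
f 6 7 3
f 7 1 8
f 7 8 3
f 8 1 9
f 8 9 3
f 9 1 10
f 9 10 3
f 10 1 11
f 10 11 3
f 11 1 12
f 11 12 3
f 12 1 13
f 12 13 3
f 13 1 14
f 13 14 3
f 14 1 15
f 14 15 3
f 15 1 16
f 15 16 3
f 16 1 17
f 16 17 3
f 17 1 2
f 17 2 3
f 19 18 21
f 19 21 20
f 21 18 22
f 21 22 20
f 22 18 23
f 22 23 20
f 23 18 24
f 23 24 20
f 24 18 25
f 24 25 20
f 25 18 26
f 25 26 20
f 26 18 27
f 26 27 20
f 27 18 28
f 27 28 20
f 28 18 19
f 28 19 20



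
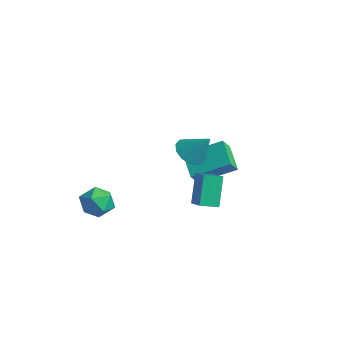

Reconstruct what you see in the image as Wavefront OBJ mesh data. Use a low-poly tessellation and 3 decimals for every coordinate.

v -3.675 -1.058 -2.418
v -3.077 -0.411 -2.265
v -2.603 -1.969 -2.755
v -2.005 -1.322 -2.602
v -2.465 -1.676 -1.922
v -3.127 -1.113 -1.714
v -2.553 -1.267 -3.306
v -3.215 -0.704 -3.098
v -2.384 -0.54 -2.814
v -2.329 -0.793 -1.958
v -3.351 -1.587 -3.062
v -3.296 -1.84 -2.206
v 0.925 1.333 -1.317
v 0.343 1.895 0.075
v 1.23 2.104 -1.501
v 0.648 2.667 -0.11
v 2.112 1.013 -0.69
v 1.53 1.576 0.701
v 2.417 1.785 -0.875
v 1.835 2.347 0.517
v 2.28 0.47 2.845
v 2.917 0.448 2.396
v 3.02 0.93 3.875
v 2.742 0.848 2.343
v 2.42 1.127 2.45
v 2.054 1.198 2.682
v 1.759 1.038 2.965
v 1.629 0.697 3.211
v 1.706 0.284 3.34
v 1.965 -0.07 3.312
v 2.324 -0.253 3.136
v 2.669 -0.206 2.867
v 2.89 0.055 2.591
v -1.912 2.638 -0.122
v -0.986 4.106 0.722
v -2.151 3.163 -0.774
v -1.225 4.631 0.07
v -0.695 2.289 -0.85
v 0.231 3.757 -0.006
v -0.934 2.814 -1.502
v -0.008 4.282 -0.658
f 1 12 6
f 1 6 2
f 1 2 8
f 1 8 11
f 1 11 12
f 2 6 10
f 6 12 5
f 12 11 3
f 11 8 7
f 8 2 9
f 4 10 5
f 4 5 3
f 4 3 7
f 4 7 9
f 4 9 10
f 5 10 6
f 3 5 12
f 7 3 11
f 9 7 8
f 10 9 2
f 14 16 13
f 17 14 13
f 13 16 15
f 15 17 13
f 14 20 16
f 18 14 17
f 18 20 14
f 16 20 15
f 19 17 15
f 15 20 19
f 19 18 17
f 20 18 19
f 22 21 24
f 22 24 23
f 24 21 25
f 24 25 23
f 25 21 26
f 25 26 23
f 26 21 27
f 26 27 23
f 27 21 28
f 27 28 23
f 28 21 29
f 28 29 23
f 29 21 30
f 29 30 23
f 30 21 31
f 30 31 23
f 31 21 32
f 31 32 23
f 32 21 33
f 32 33 23
f 33 21 22
f 33 22 23
f 35 37 34
f 38 35 34
f 34 37 36
f 36 38 34
f 35 41 37
f 39 35 38
f 39 41 35
f 37 41 36
f 40 38 36
f 36 41 40
f 40 39 38
f 41 39 40



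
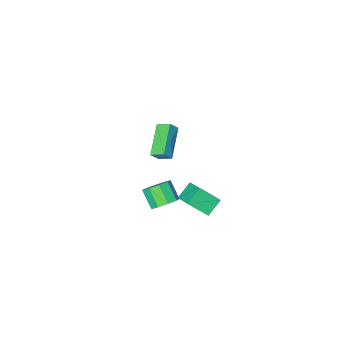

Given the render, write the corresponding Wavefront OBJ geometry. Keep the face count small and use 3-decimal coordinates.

v -1.002 -1.307 3.313
v -2.341 -2.665 4.349
v -0.472 -1.343 3.951
v -1.811 -2.701 4.987
v -0.569 -2.039 2.913
v -1.908 -3.397 3.949
v -0.039 -2.075 3.551
v -1.378 -3.433 4.587
v -1.914 -3.434 -3.45
v -0.985 -3.478 -3.447
v -1.037 -4.509 -2.487
v -1.966 -4.466 -2.49
v -1.185 -3.061 -3.01
v -1.236 -4.093 -2.05
v -1.726 -2.819 -2.779
v -1.777 -3.85 -1.819
v -2.355 -2.865 -2.861
v -2.406 -3.896 -1.902
v -2.778 -3.177 -3.22
v -2.829 -4.208 -2.26
v -2.797 -3.609 -3.686
v -2.848 -4.641 -2.726
v -2.403 -3.96 -4.041
v -2.454 -4.992 -3.081
v -1.78 -4.065 -4.12
v -1.832 -5.096 -3.16
v -1.22 -3.874 -3.886
v -1.272 -4.906 -2.926
v -5.063 -3.17 -4.084
v -4.833 -1.842 -3.382
v -4.035 -2.945 -4.848
v -3.805 -1.617 -4.145
v -4.055 -3.943 -2.955
v -3.825 -2.615 -2.252
v -3.027 -3.718 -3.718
v -2.797 -2.39 -3.016
f 2 4 1
f 5 2 1
f 1 4 3
f 3 5 1
f 2 8 4
f 6 2 5
f 6 8 2
f 4 8 3
f 7 5 3
f 3 8 7
f 7 6 5
f 8 6 7
f 10 9 13
f 10 13 11
f 11 13 14
f 11 14 12
f 13 9 15
f 13 15 14
f 14 15 16
f 14 16 12
f 15 9 17
f 15 17 16
f 16 17 18
f 16 18 12
f 17 9 19
f 17 19 18
f 18 19 20
f 18 20 12
f 19 9 21
f 19 21 20
f 20 21 22
f 20 22 12
f 21 9 23
f 21 23 22
f 22 23 24
f 22 24 12
f 23 9 25
f 23 25 24
f 24 25 26
f 24 26 12
f 25 9 27
f 25 27 26
f 26 27 28
f 26 28 12
f 27 9 10
f 27 10 28
f 28 10 11
f 28 11 12
f 30 32 29
f 33 30 29
f 29 32 31
f 31 33 29
f 30 36 32
f 34 30 33
f 34 36 30
f 32 36 31
f 35 33 31
f 31 36 35
f 35 34 33
f 36 34 35



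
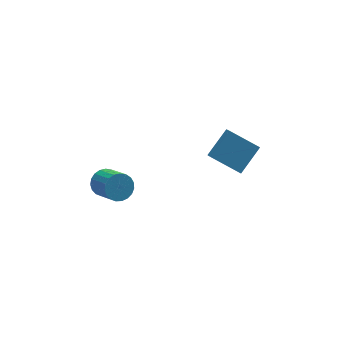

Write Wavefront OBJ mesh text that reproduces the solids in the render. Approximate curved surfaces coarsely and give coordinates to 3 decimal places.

v 1.861 -0.836 -1.437
v 1.78 -1.531 -0.824
v 3.175 -0.017 -0.336
v 3.095 -0.712 0.277
v 3.265 -1.828 -2.377
v 3.185 -2.523 -1.764
v 4.58 -1.009 -1.276
v 4.499 -1.704 -0.663
v -3.537 0.341 -3.49
v -3.026 0.832 -2.985
v -2.612 -0.631 -1.984
v -3.123 -1.121 -2.49
v -3.345 0.857 -2.816
v -2.931 -0.606 -1.815
v -3.697 0.793 -2.764
v -3.284 -0.67 -1.763
v -4.022 0.651 -2.838
v -3.608 -0.812 -1.837
v -4.263 0.455 -3.024
v -3.849 -1.008 -2.023
v -4.378 0.24 -3.291
v -3.964 -1.223 -2.29
v -4.347 0.042 -3.592
v -3.934 -1.421 -2.592
v -4.177 -0.104 -3.876
v -3.763 -1.567 -2.876
v -3.896 -0.173 -4.093
v -3.482 -1.636 -3.093
v -3.553 -0.153 -4.206
v -3.139 -1.616 -3.205
v -3.207 -0.048 -4.195
v -2.793 -1.51 -3.194
v -2.918 0.125 -4.062
v -2.504 -1.338 -3.062
v -2.736 0.335 -3.831
v -2.322 -1.128 -2.83
v -2.693 0.546 -3.54
v -2.279 -0.917 -2.539
v -2.795 0.722 -3.241
v -2.382 -0.741 -2.24
f 2 4 1
f 5 2 1
f 1 4 3
f 3 5 1
f 2 8 4
f 6 2 5
f 6 8 2
f 4 8 3
f 7 5 3
f 3 8 7
f 7 6 5
f 8 6 7
f 10 9 13
f 10 13 11
f 11 13 14
f 11 14 12
f 13 9 15
f 13 15 14
f 14 15 16
f 14 16 12
f 15 9 17
f 15 17 16
f 16 17 18
f 16 18 12
f 17 9 19
f 17 19 18
f 18 19 20
f 18 20 12
f 19 9 21
f 19 21 20
f 20 21 22
f 20 22 12
f 21 9 23
f 21 23 22
f 22 23 24
f 22 24 12
f 23 9 25
f 23 25 24
f 24 25 26
f 24 26 12
f 25 9 27
f 25 27 26
f 26 27 28
f 26 28 12
f 27 9 29
f 27 29 28
f 28 29 30
f 28 30 12
f 29 9 31
f 29 31 30
f 30 31 32
f 30 32 12
f 31 9 33
f 31 33 32
f 32 33 34
f 32 34 12
f 33 9 35
f 33 35 34
f 34 35 36
f 34 36 12
f 35 9 37
f 35 37 36
f 36 37 38
f 36 38 12
f 37 9 39
f 37 39 38
f 38 39 40
f 38 40 12
f 39 9 10
f 39 10 40
f 40 10 11
f 40 11 12



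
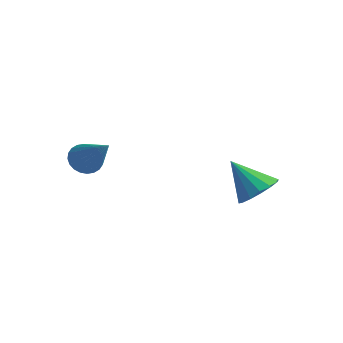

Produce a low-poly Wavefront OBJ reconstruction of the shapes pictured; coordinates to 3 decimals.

v 2.979 3.309 -3.69
v 3.56 3.613 -3.103
v 1.861 3.091 -2.47
v 3.333 3.981 -3.246
v 3.011 4.169 -3.507
v 2.68 4.127 -3.818
v 2.43 3.865 -4.094
v 2.327 3.455 -4.262
v 2.398 3.005 -4.277
v 2.626 2.637 -4.135
v 2.948 2.449 -3.873
v 3.278 2.491 -3.563
v 3.529 2.753 -3.286
v 3.632 3.163 -3.118
v -1.772 -0.486 -2.167
v -1.299 -0.288 -2.615
v -0.268 -0.874 -0.753
v -1.355 -0.059 -2.493
v -1.474 0.105 -2.321
v -1.638 0.179 -2.127
v -1.823 0.152 -1.938
v -1.999 0.027 -1.784
v -2.142 -0.175 -1.689
v -2.227 -0.425 -1.666
v -2.244 -0.685 -1.72
v -2.188 -0.914 -1.842
v -2.069 -1.078 -2.013
v -1.905 -1.152 -2.208
v -1.72 -1.124 -2.396
v -1.544 -1 -2.55
v -1.402 -0.797 -2.646
v -1.316 -0.547 -2.668
f 2 1 4
f 2 4 3
f 4 1 5
f 4 5 3
f 5 1 6
f 5 6 3
f 6 1 7
f 6 7 3
f 7 1 8
f 7 8 3
f 8 1 9
f 8 9 3
f 9 1 10
f 9 10 3
f 10 1 11
f 10 11 3
f 11 1 12
f 11 12 3
f 12 1 13
f 12 13 3
f 13 1 14
f 13 14 3
f 14 1 2
f 14 2 3
f 16 15 18
f 16 18 17
f 18 15 19
f 18 19 17
f 19 15 20
f 19 20 17
f 20 15 21
f 20 21 17
f 21 15 22
f 21 22 17
f 22 15 23
f 22 23 17
f 23 15 24
f 23 24 17
f 24 15 25
f 24 25 17
f 25 15 26
f 25 26 17
f 26 15 27
f 26 27 17
f 27 15 28
f 27 28 17
f 28 15 29
f 28 29 17
f 29 15 30
f 29 30 17
f 30 15 31
f 30 31 17
f 31 15 32
f 31 32 17
f 32 15 16
f 32 16 17



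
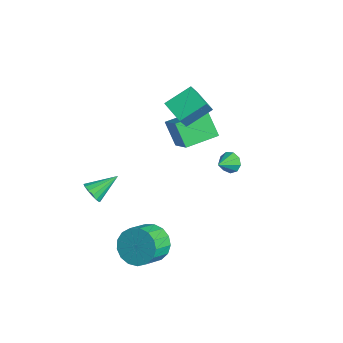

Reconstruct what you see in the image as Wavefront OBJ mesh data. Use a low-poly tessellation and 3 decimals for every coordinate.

v -2.37 0.416 1.223
v -2.404 1.841 1.993
v -1.145 0.686 0.779
v -1.18 2.111 1.549
v -1.82 -0.191 2.371
v -1.855 1.234 3.141
v -0.596 0.079 1.927
v -0.63 1.504 2.697
v 2.237 -2.688 -4.085
v 3.185 -2.221 -4.249
v 3.832 -3.266 -3.479
v 2.883 -3.732 -3.315
v 3.016 -2.006 -3.816
v 3.663 -3.051 -3.046
v 2.669 -1.948 -3.445
v 3.316 -2.992 -2.674
v 2.222 -2.058 -3.22
v 2.869 -3.103 -2.45
v 1.779 -2.313 -3.194
v 2.426 -3.358 -2.423
v 1.44 -2.654 -3.371
v 2.087 -3.698 -2.601
v 1.284 -3.003 -3.713
v 1.931 -4.047 -2.942
v 1.346 -3.279 -4.139
v 1.993 -4.323 -3.369
v 1.612 -3.42 -4.554
v 2.259 -4.464 -3.783
v 2.021 -3.393 -4.861
v 2.668 -4.437 -4.09
v 2.48 -3.205 -4.99
v 3.127 -4.249 -4.219
v 2.882 -2.898 -4.912
v 3.529 -3.942 -4.142
v 3.137 -2.543 -4.645
v 3.784 -3.587 -3.874
v -2.679 0.781 -2.141
v -3.627 0.617 -0.99
v -2.714 2.576 -1.913
v -3.661 2.412 -0.762
v -1.099 0.648 -0.858
v -2.046 0.484 0.293
v -1.133 2.443 -0.63
v -2.081 2.279 0.521
v -1.43 3.236 -3.432
v -1.074 3.091 -3.957
v -1.01 2.364 -2.908
v -0.846 3.363 -3.688
v -0.891 3.575 -3.3
v -1.188 3.628 -2.973
v -1.599 3.498 -2.862
v -1.93 3.245 -3.017
v -2.027 2.988 -3.366
v -1.845 2.847 -3.747
v -1.469 2.888 -3.98
v -1.872 -4.085 -3.359
v -1.469 -3.818 -3.823
v -1.888 -2.675 -2.561
v -1.791 -3.757 -3.937
v -2.134 -3.784 -3.897
v -2.407 -3.891 -3.712
v -2.537 -4.051 -3.433
v -2.489 -4.219 -3.133
v -2.275 -4.352 -2.895
v -1.953 -4.413 -2.78
v -1.61 -4.386 -2.821
v -1.337 -4.279 -3.005
v -1.207 -4.119 -3.285
v -1.255 -3.951 -3.584
f 2 4 1
f 5 2 1
f 1 4 3
f 3 5 1
f 2 8 4
f 6 2 5
f 6 8 2
f 4 8 3
f 7 5 3
f 3 8 7
f 7 6 5
f 8 6 7
f 10 9 13
f 10 13 11
f 11 13 14
f 11 14 12
f 13 9 15
f 13 15 14
f 14 15 16
f 14 16 12
f 15 9 17
f 15 17 16
f 16 17 18
f 16 18 12
f 17 9 19
f 17 19 18
f 18 19 20
f 18 20 12
f 19 9 21
f 19 21 20
f 20 21 22
f 20 22 12
f 21 9 23
f 21 23 22
f 22 23 24
f 22 24 12
f 23 9 25
f 23 25 24
f 24 25 26
f 24 26 12
f 25 9 27
f 25 27 26
f 26 27 28
f 26 28 12
f 27 9 29
f 27 29 28
f 28 29 30
f 28 30 12
f 29 9 31
f 29 31 30
f 30 31 32
f 30 32 12
f 31 9 33
f 31 33 32
f 32 33 34
f 32 34 12
f 33 9 35
f 33 35 34
f 34 35 36
f 34 36 12
f 35 9 10
f 35 10 36
f 36 10 11
f 36 11 12
f 38 40 37
f 41 38 37
f 37 40 39
f 39 41 37
f 38 44 40
f 42 38 41
f 42 44 38
f 40 44 39
f 43 41 39
f 39 44 43
f 43 42 41
f 44 42 43
f 46 45 48
f 46 48 47
f 48 45 49
f 48 49 47
f 49 45 50
f 49 50 47
f 50 45 51
f 50 51 47
f 51 45 52
f 51 52 47
f 52 45 53
f 52 53 47
f 53 45 54
f 53 54 47
f 54 45 55
f 54 55 47
f 55 45 46
f 55 46 47
f 57 56 59
f 57 59 58
f 59 56 60
f 59 60 58
f 60 56 61
f 60 61 58
f 61 56 62
f 61 62 58
f 62 56 63
f 62 63 58
f 63 56 64
f 63 64 58
f 64 56 65
f 64 65 58
f 65 56 66
f 65 66 58
f 66 56 67
f 66 67 58
f 67 56 68
f 67 68 58
f 68 56 69
f 68 69 58
f 69 56 57
f 69 57 58



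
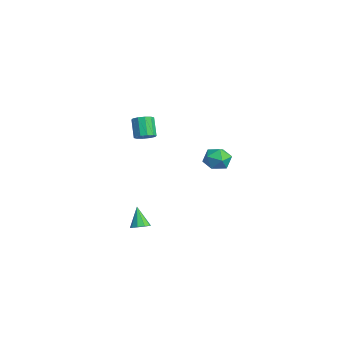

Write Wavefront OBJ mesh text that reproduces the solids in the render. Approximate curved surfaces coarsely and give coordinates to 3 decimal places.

v 3.726 -2.609 -2.798
v 4.02 -2.19 -2.626
v 3.094 -2.631 -1.662
v 3.714 -2.069 -2.794
v 3.414 -2.2 -2.964
v 3.259 -2.523 -3.056
v 3.323 -2.886 -3.027
v 3.575 -3.119 -2.892
v 3.898 -3.113 -2.712
v 4.14 -2.872 -2.573
v 4.188 -2.507 -2.539
v -1.414 3.745 -0.771
v -0.895 3.043 -0.801
v -2.505 2.957 -1.199
v -1.986 2.255 -1.229
v -2.195 2.61 -0.46
v -1.521 3.097 -0.195
v -1.879 2.903 -1.805
v -1.205 3.39 -1.54
v -1.183 2.523 -1.44
v -1.378 2.342 -0.609
v -2.022 3.658 -1.391
v -2.217 3.477 -0.56
v -3.414 -0.566 0.348
v -3.009 -0.934 0.639
v -3.741 -0.882 1.724
v -4.146 -0.514 1.432
v -2.9 -0.571 0.695
v -3.633 -0.519 1.78
v -2.987 -0.206 0.618
v -3.72 -0.154 1.703
v -3.238 0.021 0.438
v -3.97 0.074 1.523
v -3.555 0.025 0.224
v -4.288 0.077 1.308
v -3.819 -0.198 0.056
v -4.551 -0.146 1.141
v -3.927 -0.561 0
v -4.66 -0.509 1.085
v -3.84 -0.926 0.077
v -4.573 -0.874 1.162
v -3.59 -1.154 0.257
v -4.322 -1.101 1.342
v -3.272 -1.157 0.472
v -4.005 -1.105 1.556
f 2 1 4
f 2 4 3
f 4 1 5
f 4 5 3
f 5 1 6
f 5 6 3
f 6 1 7
f 6 7 3
f 7 1 8
f 7 8 3
f 8 1 9
f 8 9 3
f 9 1 10
f 9 10 3
f 10 1 11
f 10 11 3
f 11 1 2
f 11 2 3
f 12 23 17
f 12 17 13
f 12 13 19
f 12 19 22
f 12 22 23
f 13 17 21
f 17 23 16
f 23 22 14
f 22 19 18
f 19 13 20
f 15 21 16
f 15 16 14
f 15 14 18
f 15 18 20
f 15 20 21
f 16 21 17
f 14 16 23
f 18 14 22
f 20 18 19
f 21 20 13
f 25 24 28
f 25 28 26
f 26 28 29
f 26 29 27
f 28 24 30
f 28 30 29
f 29 30 31
f 29 31 27
f 30 24 32
f 30 32 31
f 31 32 33
f 31 33 27
f 32 24 34
f 32 34 33
f 33 34 35
f 33 35 27
f 34 24 36
f 34 36 35
f 35 36 37
f 35 37 27
f 36 24 38
f 36 38 37
f 37 38 39
f 37 39 27
f 38 24 40
f 38 40 39
f 39 40 41
f 39 41 27
f 40 24 42
f 40 42 41
f 41 42 43
f 41 43 27
f 42 24 44
f 42 44 43
f 43 44 45
f 43 45 27
f 44 24 25
f 44 25 45
f 45 25 26
f 45 26 27



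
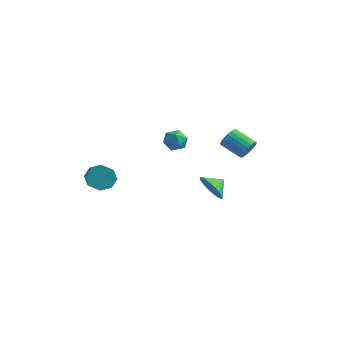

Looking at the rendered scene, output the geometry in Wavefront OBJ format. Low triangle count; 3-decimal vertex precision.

v -4.474 -1.654 -0.985
v -3.845 -1.498 -1.666
v -2.698 -2.67 -0.876
v -3.326 -2.826 -0.195
v -3.767 -1.047 -1.111
v -2.62 -2.219 -0.321
v -4.103 -0.952 -0.482
v -2.955 -2.123 0.308
v -4.656 -1.268 -0.148
v -3.508 -2.439 0.642
v -5.102 -1.81 -0.304
v -3.955 -2.982 0.486
v -5.18 -2.261 -0.859
v -4.033 -3.433 -0.069
v -4.845 -2.357 -1.488
v -3.697 -3.528 -0.698
v -4.292 -2.041 -1.822
v -3.144 -3.212 -1.032
v 0.293 3.347 -2.579
v 0.835 3.62 -3.473
v 0.647 4.213 -2.101
v 0.408 3.83 -3.538
v -0.042 3.945 -3.414
v -0.426 3.942 -3.124
v -0.666 3.82 -2.726
v -0.717 3.605 -2.299
v -0.568 3.339 -1.927
v -0.248 3.075 -1.685
v 0.179 2.864 -1.62
v 0.629 2.749 -1.744
v 1.012 2.753 -2.034
v 1.253 2.874 -2.432
v 1.304 3.089 -2.859
v 1.154 3.355 -3.23
v 4.565 1.142 3.061
v 4.827 1.523 3.638
v 3.436 1.419 4.337
v 3.175 1.038 3.759
v 4.719 1.748 3.457
v 3.329 1.643 4.156
v 4.585 1.867 3.208
v 3.194 1.763 3.907
v 4.447 1.862 2.933
v 3.056 1.757 3.632
v 4.33 1.731 2.68
v 2.939 1.627 3.379
v 4.253 1.499 2.493
v 2.862 1.395 3.192
v 4.23 1.206 2.404
v 2.84 1.101 3.103
v 4.266 0.901 2.428
v 2.875 0.796 3.127
v 4.353 0.638 2.562
v 2.962 0.533 3.261
v 4.477 0.462 2.782
v 3.086 0.358 3.481
v 4.616 0.404 3.051
v 3.225 0.299 3.75
v 4.746 0.474 3.321
v 3.356 0.369 4.019
v 4.846 0.659 3.545
v 3.455 0.554 4.244
v 4.896 0.927 3.687
v 3.506 0.823 4.386
v 4.89 1.233 3.719
v 3.499 1.129 4.418
v -2.663 3.236 1.217
v -2.049 3.217 1.837
v -1.951 2.263 0.483
v -1.337 2.244 1.103
v -2.134 1.928 1.268
v -2.574 2.53 1.722
v -1.426 2.95 0.598
v -1.866 3.552 1.052
v -1.285 3.041 1.455
v -1.722 2.409 1.868
v -2.278 3.071 0.452
v -2.715 2.439 0.865
f 2 1 5
f 2 5 3
f 3 5 6
f 3 6 4
f 5 1 7
f 5 7 6
f 6 7 8
f 6 8 4
f 7 1 9
f 7 9 8
f 8 9 10
f 8 10 4
f 9 1 11
f 9 11 10
f 10 11 12
f 10 12 4
f 11 1 13
f 11 13 12
f 12 13 14
f 12 14 4
f 13 1 15
f 13 15 14
f 14 15 16
f 14 16 4
f 15 1 17
f 15 17 16
f 16 17 18
f 16 18 4
f 17 1 2
f 17 2 18
f 18 2 3
f 18 3 4
f 20 19 22
f 20 22 21
f 22 19 23
f 22 23 21
f 23 19 24
f 23 24 21
f 24 19 25
f 24 25 21
f 25 19 26
f 25 26 21
f 26 19 27
f 26 27 21
f 27 19 28
f 27 28 21
f 28 19 29
f 28 29 21
f 29 19 30
f 29 30 21
f 30 19 31
f 30 31 21
f 31 19 32
f 31 32 21
f 32 19 33
f 32 33 21
f 33 19 34
f 33 34 21
f 34 19 20
f 34 20 21
f 36 35 39
f 36 39 37
f 37 39 40
f 37 40 38
f 39 35 41
f 39 41 40
f 40 41 42
f 40 42 38
f 41 35 43
f 41 43 42
f 42 43 44
f 42 44 38
f 43 35 45
f 43 45 44
f 44 45 46
f 44 46 38
f 45 35 47
f 45 47 46
f 46 47 48
f 46 48 38
f 47 35 49
f 47 49 48
f 48 49 50
f 48 50 38
f 49 35 51
f 49 51 50
f 50 51 52
f 50 52 38
f 51 35 53
f 51 53 52
f 52 53 54
f 52 54 38
f 53 35 55
f 53 55 54
f 54 55 56
f 54 56 38
f 55 35 57
f 55 57 56
f 56 57 58
f 56 58 38
f 57 35 59
f 57 59 58
f 58 59 60
f 58 60 38
f 59 35 61
f 59 61 60
f 60 61 62
f 60 62 38
f 61 35 63
f 61 63 62
f 62 63 64
f 62 64 38
f 63 35 65
f 63 65 64
f 64 65 66
f 64 66 38
f 65 35 36
f 65 36 66
f 66 36 37
f 66 37 38
f 67 78 72
f 67 72 68
f 67 68 74
f 67 74 77
f 67 77 78
f 68 72 76
f 72 78 71
f 78 77 69
f 77 74 73
f 74 68 75
f 70 76 71
f 70 71 69
f 70 69 73
f 70 73 75
f 70 75 76
f 71 76 72
f 69 71 78
f 73 69 77
f 75 73 74
f 76 75 68



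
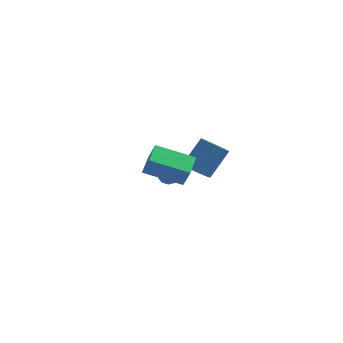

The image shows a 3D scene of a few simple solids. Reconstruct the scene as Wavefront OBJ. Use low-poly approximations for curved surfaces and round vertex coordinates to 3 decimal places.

v -1.527 2.802 -2.977
v -0.735 2.447 -3.118
v 0.019 3.502 -1.544
v -0.773 3.858 -1.403
v -0.732 2.796 -3.354
v 0.022 3.851 -1.779
v -0.911 3.147 -3.503
v -0.157 4.202 -1.928
v -1.231 3.418 -3.532
v -0.477 4.474 -1.957
v -1.62 3.549 -3.434
v -0.865 4.604 -1.859
v -1.986 3.509 -3.231
v -1.232 4.564 -1.656
v -2.248 3.307 -2.97
v -1.494 4.362 -1.395
v -2.345 2.989 -2.711
v -1.591 4.044 -1.136
v -2.254 2.628 -2.513
v -1.5 3.684 -0.938
v -1.997 2.308 -2.421
v -1.242 3.363 -0.846
v -1.632 2.101 -2.457
v -0.878 3.156 -0.882
v -1.243 2.054 -2.612
v -0.489 3.109 -1.037
v -0.919 2.179 -2.851
v -0.165 3.234 -1.276
v -2.497 -3.812 0.557
v -2.043 -4.121 1.669
v -2.553 -2.529 0.936
v -2.099 -2.837 2.048
v -0.461 -3.503 -0.188
v -0.007 -3.811 0.924
v -0.517 -2.219 0.191
v -0.063 -2.528 1.303
v -3.502 3.834 -4.297
v -3.012 3.967 -3.922
v -3.448 2.853 -4.018
v -2.958 2.986 -3.643
v -3.534 3.199 -3.498
v -3.568 3.805 -3.67
v -2.892 3.015 -4.27
v -2.926 3.621 -4.442
v -2.636 3.461 -3.905
v -3.033 3.575 -3.428
v -3.427 3.245 -4.512
v -3.824 3.359 -4.035
v -3.262 3.986 -4.134
v -3.198 2.834 -3.806
v -3.537 2.959 -3.721
v -3.249 3.037 -3.501
v -3.588 3.891 -3.986
v -3.3 3.97 -3.765
v -3.607 3.518 -3.516
v -3.16 2.85 -4.175
v -2.872 2.929 -3.954
v -3.211 3.783 -4.439
v -2.923 3.861 -4.219
v -2.853 3.302 -4.424
v -2.753 3.767 -3.903
v -2.721 3.191 -3.74
v -2.682 3.208 -4.108
v -2.702 3.564 -4.209
v -2.986 3.834 -3.623
v -2.954 3.258 -3.459
v -3.293 3.383 -3.374
v -3.312 3.739 -3.475
v -2.765 3.537 -3.613
v -3.506 3.562 -4.481
v -3.474 2.986 -4.317
v -3.148 3.081 -4.465
v -3.167 3.437 -4.566
v -3.739 3.629 -4.2
v -3.707 3.053 -4.037
v -3.758 3.256 -3.731
v -3.778 3.612 -3.832
v -3.695 3.283 -4.327
f 2 1 5
f 2 5 3
f 3 5 6
f 3 6 4
f 5 1 7
f 5 7 6
f 6 7 8
f 6 8 4
f 7 1 9
f 7 9 8
f 8 9 10
f 8 10 4
f 9 1 11
f 9 11 10
f 10 11 12
f 10 12 4
f 11 1 13
f 11 13 12
f 12 13 14
f 12 14 4
f 13 1 15
f 13 15 14
f 14 15 16
f 14 16 4
f 15 1 17
f 15 17 16
f 16 17 18
f 16 18 4
f 17 1 19
f 17 19 18
f 18 19 20
f 18 20 4
f 19 1 21
f 19 21 20
f 20 21 22
f 20 22 4
f 21 1 23
f 21 23 22
f 22 23 24
f 22 24 4
f 23 1 25
f 23 25 24
f 24 25 26
f 24 26 4
f 25 1 27
f 25 27 26
f 26 27 28
f 26 28 4
f 27 1 2
f 27 2 28
f 28 2 3
f 28 3 4
f 30 32 29
f 33 30 29
f 29 32 31
f 31 33 29
f 30 36 32
f 34 30 33
f 34 36 30
f 32 36 31
f 35 33 31
f 31 36 35
f 35 34 33
f 36 34 35
f 37 74 53
f 74 48 77
f 53 77 42
f 74 77 53
f 37 53 49
f 53 42 54
f 49 54 38
f 53 54 49
f 37 49 58
f 49 38 59
f 58 59 44
f 49 59 58
f 37 58 70
f 58 44 73
f 70 73 47
f 58 73 70
f 37 70 74
f 70 47 78
f 74 78 48
f 70 78 74
f 38 54 65
f 54 42 68
f 65 68 46
f 54 68 65
f 42 77 55
f 77 48 76
f 55 76 41
f 77 76 55
f 48 78 75
f 78 47 71
f 75 71 39
f 78 71 75
f 47 73 72
f 73 44 60
f 72 60 43
f 73 60 72
f 44 59 64
f 59 38 61
f 64 61 45
f 59 61 64
f 40 66 52
f 66 46 67
f 52 67 41
f 66 67 52
f 40 52 50
f 52 41 51
f 50 51 39
f 52 51 50
f 40 50 57
f 50 39 56
f 57 56 43
f 50 56 57
f 40 57 62
f 57 43 63
f 62 63 45
f 57 63 62
f 40 62 66
f 62 45 69
f 66 69 46
f 62 69 66
f 41 67 55
f 67 46 68
f 55 68 42
f 67 68 55
f 39 51 75
f 51 41 76
f 75 76 48
f 51 76 75
f 43 56 72
f 56 39 71
f 72 71 47
f 56 71 72
f 45 63 64
f 63 43 60
f 64 60 44
f 63 60 64
f 46 69 65
f 69 45 61
f 65 61 38
f 69 61 65



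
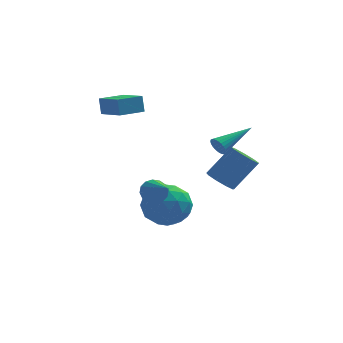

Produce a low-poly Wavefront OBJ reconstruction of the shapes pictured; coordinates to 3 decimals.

v 1.569 1.779 -1.129
v 1.82 1.718 -1.569
v 3.011 2.981 -0.471
v 1.707 1.876 -1.61
v 1.573 2.02 -1.579
v 1.439 2.127 -1.479
v 1.324 2.181 -1.326
v 1.246 2.174 -1.143
v 1.217 2.106 -0.958
v 1.242 1.989 -0.799
v 1.317 1.84 -0.69
v 1.43 1.682 -0.648
v 1.564 1.538 -0.68
v 1.699 1.431 -0.78
v 1.814 1.377 -0.933
v 1.891 1.384 -1.116
v 1.92 1.452 -1.301
v 1.895 1.569 -1.46
v -0.975 -2.492 -1.846
v -0.606 -2.636 -2.349
v -0.285 -3.908 -0.934
v -0.424 -2.429 -2.165
v -0.389 -2.239 -1.896
v -0.511 -2.117 -1.614
v -0.757 -2.095 -1.393
v -1.062 -2.179 -1.294
v -1.343 -2.348 -1.343
v -1.526 -2.554 -1.526
v -1.561 -2.745 -1.795
v -1.438 -2.867 -2.078
v -1.192 -2.889 -2.298
v -0.887 -2.804 -2.397
v -3.603 2.264 0.553
v -3.713 2.498 1.394
v -2.582 3.048 0.469
v -2.692 3.281 1.31
v -2.688 1.119 0.99
v -2.798 1.352 1.831
v -1.667 1.902 0.906
v -1.777 2.136 1.747
v 1.766 -1.547 -1.637
v 2.349 -1.527 -2.093
v 3.376 -1.014 -0.759
v 2.794 -1.033 -0.303
v 2.118 -1.077 -2.088
v 3.145 -0.563 -0.754
v 1.722 -0.846 -1.872
v 2.749 -0.333 -0.538
v 1.347 -0.944 -1.546
v 2.374 -0.431 -0.212
v 1.169 -1.323 -1.263
v 2.196 -0.81 0.071
v 1.27 -1.807 -1.154
v 2.297 -1.294 0.18
v 1.603 -2.169 -1.272
v 2.63 -1.656 0.062
v 2.013 -2.24 -1.56
v 3.04 -1.727 -0.226
v 2.308 -1.986 -1.885
v 3.335 -1.473 -0.551
v -0.744 0.469 -3.841
v -0.06 -0.223 -4.54
v -1.06 -1.037 -2.66
v -0.376 -1.729 -3.359
v 0.123 -0.85 -2.714
v 0.318 0.08 -3.444
v -1.438 -1.34 -3.756
v -1.243 -0.41 -4.486
v -0.488 -1.342 -4.488
v 0.476 -1.038 -3.844
v -1.596 -0.222 -3.356
v -0.632 0.082 -2.712
v -0.375 0.255 -4.294
v -0.745 -1.515 -2.906
v -0.453 -0.998 -2.527
v -0.05 -1.405 -2.938
v -0.152 0.434 -3.65
v 0.25 0.027 -4.061
v 0.357 -0.342 -2.988
v -1.37 -1.287 -3.139
v -0.968 -1.694 -3.55
v -1.07 0.145 -4.262
v -0.667 -0.262 -4.673
v -1.477 -0.918 -4.212
v -0.224 -0.809 -4.675
v -0.41 -1.694 -3.98
v -1.034 -1.466 -4.213
v -0.919 -0.919 -4.643
v 0.343 -0.631 -4.296
v 0.157 -1.516 -3.602
v 0.45 -0.999 -3.223
v 0.565 -0.452 -3.652
v 0.091 -1.288 -4.265
v -1.277 0.256 -3.598
v -1.463 -0.629 -2.904
v -1.685 -0.808 -3.548
v -1.57 -0.261 -3.977
v -0.71 0.434 -3.22
v -0.896 -0.451 -2.525
v -0.201 -0.341 -2.557
v -0.086 0.206 -2.987
v -1.211 0.028 -2.935
f 2 1 4
f 2 4 3
f 4 1 5
f 4 5 3
f 5 1 6
f 5 6 3
f 6 1 7
f 6 7 3
f 7 1 8
f 7 8 3
f 8 1 9
f 8 9 3
f 9 1 10
f 9 10 3
f 10 1 11
f 10 11 3
f 11 1 12
f 11 12 3
f 12 1 13
f 12 13 3
f 13 1 14
f 13 14 3
f 14 1 15
f 14 15 3
f 15 1 16
f 15 16 3
f 16 1 17
f 16 17 3
f 17 1 18
f 17 18 3
f 18 1 2
f 18 2 3
f 20 19 22
f 20 22 21
f 22 19 23
f 22 23 21
f 23 19 24
f 23 24 21
f 24 19 25
f 24 25 21
f 25 19 26
f 25 26 21
f 26 19 27
f 26 27 21
f 27 19 28
f 27 28 21
f 28 19 29
f 28 29 21
f 29 19 30
f 29 30 21
f 30 19 31
f 30 31 21
f 31 19 32
f 31 32 21
f 32 19 20
f 32 20 21
f 34 36 33
f 37 34 33
f 33 36 35
f 35 37 33
f 34 40 36
f 38 34 37
f 38 40 34
f 36 40 35
f 39 37 35
f 35 40 39
f 39 38 37
f 40 38 39
f 42 41 45
f 42 45 43
f 43 45 46
f 43 46 44
f 45 41 47
f 45 47 46
f 46 47 48
f 46 48 44
f 47 41 49
f 47 49 48
f 48 49 50
f 48 50 44
f 49 41 51
f 49 51 50
f 50 51 52
f 50 52 44
f 51 41 53
f 51 53 52
f 52 53 54
f 52 54 44
f 53 41 55
f 53 55 54
f 54 55 56
f 54 56 44
f 55 41 57
f 55 57 56
f 56 57 58
f 56 58 44
f 57 41 59
f 57 59 58
f 58 59 60
f 58 60 44
f 59 41 42
f 59 42 60
f 60 42 43
f 60 43 44
f 61 98 77
f 98 72 101
f 77 101 66
f 98 101 77
f 61 77 73
f 77 66 78
f 73 78 62
f 77 78 73
f 61 73 82
f 73 62 83
f 82 83 68
f 73 83 82
f 61 82 94
f 82 68 97
f 94 97 71
f 82 97 94
f 61 94 98
f 94 71 102
f 98 102 72
f 94 102 98
f 62 78 89
f 78 66 92
f 89 92 70
f 78 92 89
f 66 101 79
f 101 72 100
f 79 100 65
f 101 100 79
f 72 102 99
f 102 71 95
f 99 95 63
f 102 95 99
f 71 97 96
f 97 68 84
f 96 84 67
f 97 84 96
f 68 83 88
f 83 62 85
f 88 85 69
f 83 85 88
f 64 90 76
f 90 70 91
f 76 91 65
f 90 91 76
f 64 76 74
f 76 65 75
f 74 75 63
f 76 75 74
f 64 74 81
f 74 63 80
f 81 80 67
f 74 80 81
f 64 81 86
f 81 67 87
f 86 87 69
f 81 87 86
f 64 86 90
f 86 69 93
f 90 93 70
f 86 93 90
f 65 91 79
f 91 70 92
f 79 92 66
f 91 92 79
f 63 75 99
f 75 65 100
f 99 100 72
f 75 100 99
f 67 80 96
f 80 63 95
f 96 95 71
f 80 95 96
f 69 87 88
f 87 67 84
f 88 84 68
f 87 84 88
f 70 93 89
f 93 69 85
f 89 85 62
f 93 85 89



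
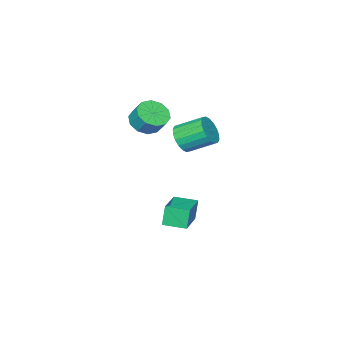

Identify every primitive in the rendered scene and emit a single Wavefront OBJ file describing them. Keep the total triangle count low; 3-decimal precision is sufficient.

v -1.686 -1.216 -3.865
v -1.983 -1.301 -2.674
v -0.036 -0.138 -3.378
v -0.333 -0.223 -2.187
v -1.007 -2.297 -3.773
v -1.304 -2.382 -2.582
v 0.643 -1.219 -3.286
v 0.346 -1.304 -2.095
v -0.103 -3.213 3.128
v 0.543 -3.741 3.516
v 0.569 -3.076 4.379
v -0.077 -2.547 3.992
v 0.804 -3.345 3.203
v 0.83 -2.68 4.066
v 0.719 -2.898 2.862
v 0.746 -2.233 3.725
v 0.32 -2.572 2.622
v 0.347 -1.907 3.485
v -0.24 -2.49 2.576
v -0.214 -1.825 3.439
v -0.749 -2.684 2.741
v -0.723 -2.019 3.604
v -1.01 -3.08 3.054
v -0.984 -2.415 3.917
v -0.926 -3.527 3.395
v -0.899 -2.862 4.258
v -0.527 -3.853 3.635
v -0.5 -3.188 4.498
v 0.034 -3.935 3.681
v 0.06 -3.27 4.544
v -0.308 -0.772 2.775
v 0.45 -0.473 3.107
v -0.354 0.691 3.896
v -1.112 0.392 3.565
v 0.415 -0.271 2.773
v -0.389 0.893 3.562
v 0.237 -0.168 2.44
v -0.567 0.996 3.229
v -0.049 -0.185 2.173
v -0.854 0.979 2.962
v -0.387 -0.318 2.026
v -1.191 0.846 2.815
v -0.709 -0.541 2.027
v -1.513 0.623 2.816
v -0.951 -0.81 2.176
v -1.755 0.354 2.965
v -1.066 -1.071 2.444
v -1.87 0.093 3.233
v -1.031 -1.273 2.778
v -1.835 -0.109 3.567
v -0.853 -1.376 3.111
v -1.657 -0.212 3.9
v -0.566 -1.359 3.378
v -1.371 -0.195 4.167
v -0.229 -1.226 3.525
v -1.033 -0.062 4.314
v 0.093 -1.003 3.524
v -0.711 0.161 4.313
v 0.335 -0.734 3.375
v -0.469 0.43 4.164
f 2 4 1
f 5 2 1
f 1 4 3
f 3 5 1
f 2 8 4
f 6 2 5
f 6 8 2
f 4 8 3
f 7 5 3
f 3 8 7
f 7 6 5
f 8 6 7
f 10 9 13
f 10 13 11
f 11 13 14
f 11 14 12
f 13 9 15
f 13 15 14
f 14 15 16
f 14 16 12
f 15 9 17
f 15 17 16
f 16 17 18
f 16 18 12
f 17 9 19
f 17 19 18
f 18 19 20
f 18 20 12
f 19 9 21
f 19 21 20
f 20 21 22
f 20 22 12
f 21 9 23
f 21 23 22
f 22 23 24
f 22 24 12
f 23 9 25
f 23 25 24
f 24 25 26
f 24 26 12
f 25 9 27
f 25 27 26
f 26 27 28
f 26 28 12
f 27 9 29
f 27 29 28
f 28 29 30
f 28 30 12
f 29 9 10
f 29 10 30
f 30 10 11
f 30 11 12
f 32 31 35
f 32 35 33
f 33 35 36
f 33 36 34
f 35 31 37
f 35 37 36
f 36 37 38
f 36 38 34
f 37 31 39
f 37 39 38
f 38 39 40
f 38 40 34
f 39 31 41
f 39 41 40
f 40 41 42
f 40 42 34
f 41 31 43
f 41 43 42
f 42 43 44
f 42 44 34
f 43 31 45
f 43 45 44
f 44 45 46
f 44 46 34
f 45 31 47
f 45 47 46
f 46 47 48
f 46 48 34
f 47 31 49
f 47 49 48
f 48 49 50
f 48 50 34
f 49 31 51
f 49 51 50
f 50 51 52
f 50 52 34
f 51 31 53
f 51 53 52
f 52 53 54
f 52 54 34
f 53 31 55
f 53 55 54
f 54 55 56
f 54 56 34
f 55 31 57
f 55 57 56
f 56 57 58
f 56 58 34
f 57 31 59
f 57 59 58
f 58 59 60
f 58 60 34
f 59 31 32
f 59 32 60
f 60 32 33
f 60 33 34



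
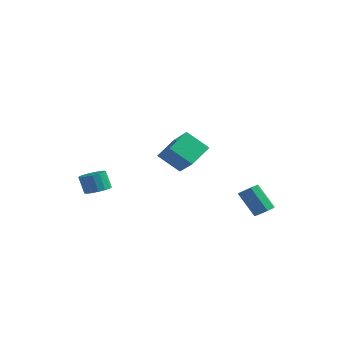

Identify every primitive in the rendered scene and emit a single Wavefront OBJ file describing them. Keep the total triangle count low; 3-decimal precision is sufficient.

v 4.049 3.581 -3.136
v 4.56 3.705 -2.771
v 3.561 3.544 -1.319
v 3.051 3.419 -1.684
v 4.315 4.111 -2.895
v 3.316 3.949 -1.442
v 3.914 4.206 -3.16
v 2.915 4.044 -1.707
v 3.593 3.935 -3.411
v 2.594 3.773 -1.959
v 3.539 3.456 -3.501
v 2.54 3.295 -2.049
v 3.784 3.051 -3.378
v 2.785 2.889 -1.925
v 4.185 2.956 -3.113
v 3.186 2.794 -1.66
v 4.506 3.227 -2.861
v 3.507 3.065 -1.409
v -3.274 -1.515 -1.866
v -2.75 -2.038 -1.696
v -3.142 -2.069 -0.583
v -3.666 -1.545 -0.754
v -2.576 -1.693 -1.625
v -2.968 -1.723 -0.512
v -2.588 -1.3 -1.619
v -2.98 -1.33 -0.506
v -2.785 -0.964 -1.679
v -3.177 -0.995 -0.566
v -3.112 -0.776 -1.789
v -3.504 -0.807 -0.676
v -3.483 -0.786 -1.92
v -3.875 -0.817 -0.807
v -3.798 -0.991 -2.037
v -4.19 -1.022 -0.924
v -3.972 -1.337 -2.108
v -4.364 -1.367 -0.995
v -3.96 -1.73 -2.114
v -4.352 -1.76 -1.001
v -3.763 -2.065 -2.054
v -4.155 -2.096 -0.941
v -3.436 -2.253 -1.944
v -3.828 -2.284 -0.831
v -3.065 -2.243 -1.813
v -3.457 -2.274 -0.7
v 1.094 -1.726 1.709
v 2.318 -2.208 2.638
v 1.062 -0.324 2.479
v 2.286 -0.806 3.407
v 2.114 -1.134 0.673
v 3.338 -1.616 1.601
v 2.082 0.268 1.442
v 3.306 -0.214 2.371
f 2 1 5
f 2 5 3
f 3 5 6
f 3 6 4
f 5 1 7
f 5 7 6
f 6 7 8
f 6 8 4
f 7 1 9
f 7 9 8
f 8 9 10
f 8 10 4
f 9 1 11
f 9 11 10
f 10 11 12
f 10 12 4
f 11 1 13
f 11 13 12
f 12 13 14
f 12 14 4
f 13 1 15
f 13 15 14
f 14 15 16
f 14 16 4
f 15 1 17
f 15 17 16
f 16 17 18
f 16 18 4
f 17 1 2
f 17 2 18
f 18 2 3
f 18 3 4
f 20 19 23
f 20 23 21
f 21 23 24
f 21 24 22
f 23 19 25
f 23 25 24
f 24 25 26
f 24 26 22
f 25 19 27
f 25 27 26
f 26 27 28
f 26 28 22
f 27 19 29
f 27 29 28
f 28 29 30
f 28 30 22
f 29 19 31
f 29 31 30
f 30 31 32
f 30 32 22
f 31 19 33
f 31 33 32
f 32 33 34
f 32 34 22
f 33 19 35
f 33 35 34
f 34 35 36
f 34 36 22
f 35 19 37
f 35 37 36
f 36 37 38
f 36 38 22
f 37 19 39
f 37 39 38
f 38 39 40
f 38 40 22
f 39 19 41
f 39 41 40
f 40 41 42
f 40 42 22
f 41 19 43
f 41 43 42
f 42 43 44
f 42 44 22
f 43 19 20
f 43 20 44
f 44 20 21
f 44 21 22
f 46 48 45
f 49 46 45
f 45 48 47
f 47 49 45
f 46 52 48
f 50 46 49
f 50 52 46
f 48 52 47
f 51 49 47
f 47 52 51
f 51 50 49
f 52 50 51

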